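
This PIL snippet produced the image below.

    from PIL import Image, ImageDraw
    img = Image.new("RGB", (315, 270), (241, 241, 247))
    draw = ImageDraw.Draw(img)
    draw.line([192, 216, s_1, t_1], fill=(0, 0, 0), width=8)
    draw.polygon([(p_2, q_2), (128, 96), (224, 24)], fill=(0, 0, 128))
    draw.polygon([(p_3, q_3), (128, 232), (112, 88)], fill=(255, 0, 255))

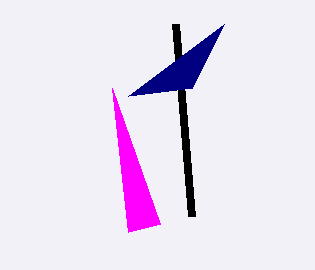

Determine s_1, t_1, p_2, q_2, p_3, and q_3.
s_1 = 176
t_1 = 24
p_2 = 192
q_2 = 88
p_3 = 160
q_3 = 224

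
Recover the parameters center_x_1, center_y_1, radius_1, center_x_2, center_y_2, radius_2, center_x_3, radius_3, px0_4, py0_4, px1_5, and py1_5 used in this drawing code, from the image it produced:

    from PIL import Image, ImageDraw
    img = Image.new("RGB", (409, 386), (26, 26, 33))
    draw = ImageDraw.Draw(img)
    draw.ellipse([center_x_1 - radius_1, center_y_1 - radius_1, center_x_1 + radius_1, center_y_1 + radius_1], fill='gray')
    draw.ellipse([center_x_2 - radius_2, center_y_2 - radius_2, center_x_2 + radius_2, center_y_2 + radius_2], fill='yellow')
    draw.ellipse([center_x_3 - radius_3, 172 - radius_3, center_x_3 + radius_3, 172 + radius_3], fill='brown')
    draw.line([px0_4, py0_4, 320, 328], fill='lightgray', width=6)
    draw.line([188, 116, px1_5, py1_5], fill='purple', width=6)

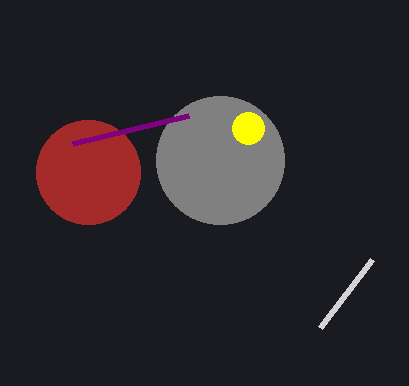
center_x_1 = 220, center_y_1 = 160, radius_1 = 64, center_x_2 = 248, center_y_2 = 128, radius_2 = 16, center_x_3 = 88, radius_3 = 52, px0_4 = 372, py0_4 = 260, px1_5 = 72, py1_5 = 144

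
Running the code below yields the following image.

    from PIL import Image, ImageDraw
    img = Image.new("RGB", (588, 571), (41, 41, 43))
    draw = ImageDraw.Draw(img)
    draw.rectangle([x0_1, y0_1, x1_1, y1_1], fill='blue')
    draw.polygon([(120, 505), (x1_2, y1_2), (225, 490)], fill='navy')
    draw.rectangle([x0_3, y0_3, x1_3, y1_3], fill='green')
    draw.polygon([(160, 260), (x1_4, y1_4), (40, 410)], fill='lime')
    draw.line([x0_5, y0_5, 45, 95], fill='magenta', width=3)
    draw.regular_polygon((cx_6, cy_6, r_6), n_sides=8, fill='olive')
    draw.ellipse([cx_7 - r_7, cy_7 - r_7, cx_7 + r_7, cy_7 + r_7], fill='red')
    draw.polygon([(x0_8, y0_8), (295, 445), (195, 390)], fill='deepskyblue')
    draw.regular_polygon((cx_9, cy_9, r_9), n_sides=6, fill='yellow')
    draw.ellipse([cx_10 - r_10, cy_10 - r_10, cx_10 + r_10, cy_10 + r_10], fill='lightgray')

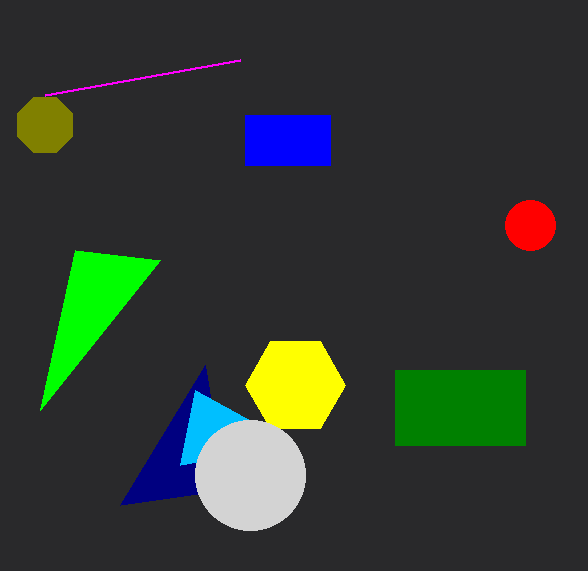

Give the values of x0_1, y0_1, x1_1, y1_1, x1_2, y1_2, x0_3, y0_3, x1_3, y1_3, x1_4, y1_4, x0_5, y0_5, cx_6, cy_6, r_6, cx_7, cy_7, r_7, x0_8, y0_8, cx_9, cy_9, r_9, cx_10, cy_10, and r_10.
x0_1 = 245
y0_1 = 115
x1_1 = 330
y1_1 = 165
x1_2 = 205
y1_2 = 365
x0_3 = 395
y0_3 = 370
x1_3 = 525
y1_3 = 445
x1_4 = 75
y1_4 = 250
x0_5 = 240
y0_5 = 60
cx_6 = 45
cy_6 = 125
r_6 = 30
cx_7 = 530
cy_7 = 225
r_7 = 25
x0_8 = 180
y0_8 = 465
cx_9 = 295
cy_9 = 385
r_9 = 50
cx_10 = 250
cy_10 = 475
r_10 = 55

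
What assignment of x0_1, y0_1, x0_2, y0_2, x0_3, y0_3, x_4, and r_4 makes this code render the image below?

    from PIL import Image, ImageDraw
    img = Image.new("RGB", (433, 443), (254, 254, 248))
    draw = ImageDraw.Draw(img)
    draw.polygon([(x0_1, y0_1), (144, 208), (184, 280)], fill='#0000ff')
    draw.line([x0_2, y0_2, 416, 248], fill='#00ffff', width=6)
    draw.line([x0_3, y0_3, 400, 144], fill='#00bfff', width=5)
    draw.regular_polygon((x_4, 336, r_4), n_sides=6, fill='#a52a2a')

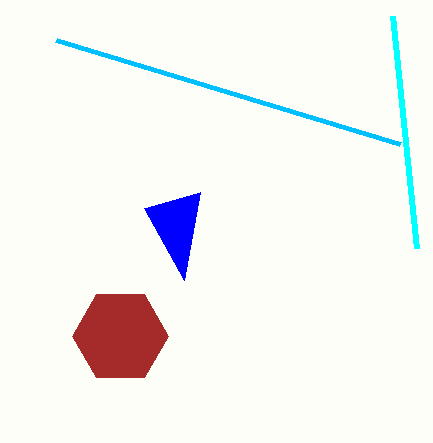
x0_1 = 200
y0_1 = 192
x0_2 = 392
y0_2 = 16
x0_3 = 56
y0_3 = 40
x_4 = 120
r_4 = 48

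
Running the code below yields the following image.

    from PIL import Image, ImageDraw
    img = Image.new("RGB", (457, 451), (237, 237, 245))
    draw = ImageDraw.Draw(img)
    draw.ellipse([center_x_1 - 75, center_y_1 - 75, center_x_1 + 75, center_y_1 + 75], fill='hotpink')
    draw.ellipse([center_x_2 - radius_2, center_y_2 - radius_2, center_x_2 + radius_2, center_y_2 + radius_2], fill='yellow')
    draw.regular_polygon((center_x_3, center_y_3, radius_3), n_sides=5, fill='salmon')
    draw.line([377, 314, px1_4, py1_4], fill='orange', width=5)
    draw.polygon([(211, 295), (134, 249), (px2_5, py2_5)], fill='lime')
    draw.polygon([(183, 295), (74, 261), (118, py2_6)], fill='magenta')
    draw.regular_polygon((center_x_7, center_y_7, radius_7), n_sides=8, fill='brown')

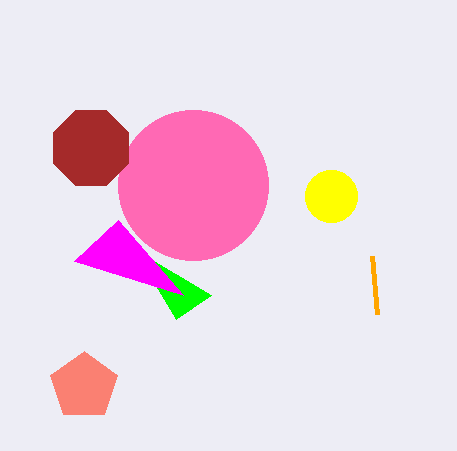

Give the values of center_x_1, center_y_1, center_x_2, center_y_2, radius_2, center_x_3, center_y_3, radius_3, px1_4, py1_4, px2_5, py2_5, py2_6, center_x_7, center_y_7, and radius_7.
center_x_1 = 193, center_y_1 = 185, center_x_2 = 331, center_y_2 = 196, radius_2 = 26, center_x_3 = 84, center_y_3 = 386, radius_3 = 35, px1_4 = 372, py1_4 = 256, px2_5 = 176, py2_5 = 319, py2_6 = 220, center_x_7 = 91, center_y_7 = 148, radius_7 = 41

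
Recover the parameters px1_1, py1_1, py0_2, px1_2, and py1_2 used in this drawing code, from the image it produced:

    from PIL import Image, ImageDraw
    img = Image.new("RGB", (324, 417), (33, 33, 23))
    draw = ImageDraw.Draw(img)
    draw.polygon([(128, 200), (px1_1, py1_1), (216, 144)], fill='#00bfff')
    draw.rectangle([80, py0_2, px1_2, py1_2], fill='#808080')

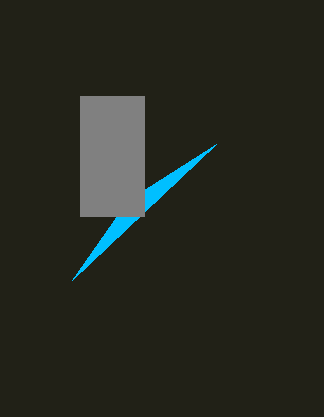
px1_1 = 72, py1_1 = 280, py0_2 = 96, px1_2 = 144, py1_2 = 216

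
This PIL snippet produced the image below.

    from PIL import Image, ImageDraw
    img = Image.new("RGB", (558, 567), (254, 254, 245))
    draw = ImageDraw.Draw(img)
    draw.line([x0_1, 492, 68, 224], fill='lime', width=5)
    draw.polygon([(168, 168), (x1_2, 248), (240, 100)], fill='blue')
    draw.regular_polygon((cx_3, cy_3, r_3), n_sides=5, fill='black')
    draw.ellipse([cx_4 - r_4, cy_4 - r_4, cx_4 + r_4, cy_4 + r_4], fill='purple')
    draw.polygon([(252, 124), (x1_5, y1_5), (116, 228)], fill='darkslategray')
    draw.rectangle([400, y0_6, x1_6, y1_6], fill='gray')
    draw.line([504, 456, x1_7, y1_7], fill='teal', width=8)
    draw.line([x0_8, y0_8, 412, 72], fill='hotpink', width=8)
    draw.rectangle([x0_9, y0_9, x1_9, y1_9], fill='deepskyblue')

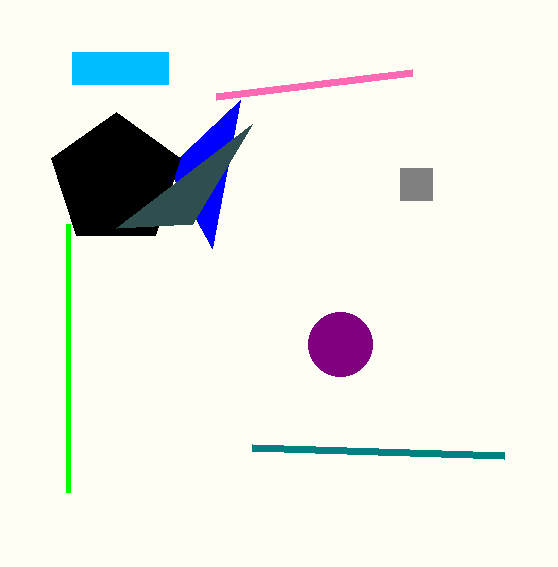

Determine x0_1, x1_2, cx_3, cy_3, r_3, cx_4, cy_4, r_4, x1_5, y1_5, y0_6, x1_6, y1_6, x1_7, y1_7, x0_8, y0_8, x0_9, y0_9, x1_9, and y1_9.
x0_1 = 68; x1_2 = 212; cx_3 = 116; cy_3 = 180; r_3 = 68; cx_4 = 340; cy_4 = 344; r_4 = 32; x1_5 = 192; y1_5 = 224; y0_6 = 168; x1_6 = 432; y1_6 = 200; x1_7 = 252; y1_7 = 448; x0_8 = 216; y0_8 = 96; x0_9 = 72; y0_9 = 52; x1_9 = 168; y1_9 = 84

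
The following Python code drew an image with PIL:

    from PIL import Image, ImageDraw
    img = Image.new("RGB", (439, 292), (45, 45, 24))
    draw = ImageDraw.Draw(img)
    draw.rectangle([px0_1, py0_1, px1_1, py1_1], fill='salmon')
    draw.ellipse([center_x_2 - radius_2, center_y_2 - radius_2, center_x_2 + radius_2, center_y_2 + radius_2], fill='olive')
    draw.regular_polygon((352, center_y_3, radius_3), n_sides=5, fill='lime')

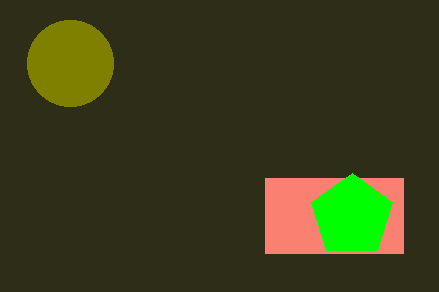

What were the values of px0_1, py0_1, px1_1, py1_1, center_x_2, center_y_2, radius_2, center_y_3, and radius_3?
px0_1 = 265; py0_1 = 178; px1_1 = 403; py1_1 = 253; center_x_2 = 70; center_y_2 = 63; radius_2 = 43; center_y_3 = 216; radius_3 = 43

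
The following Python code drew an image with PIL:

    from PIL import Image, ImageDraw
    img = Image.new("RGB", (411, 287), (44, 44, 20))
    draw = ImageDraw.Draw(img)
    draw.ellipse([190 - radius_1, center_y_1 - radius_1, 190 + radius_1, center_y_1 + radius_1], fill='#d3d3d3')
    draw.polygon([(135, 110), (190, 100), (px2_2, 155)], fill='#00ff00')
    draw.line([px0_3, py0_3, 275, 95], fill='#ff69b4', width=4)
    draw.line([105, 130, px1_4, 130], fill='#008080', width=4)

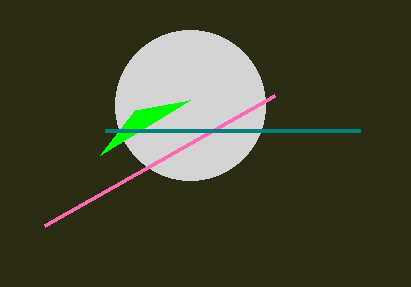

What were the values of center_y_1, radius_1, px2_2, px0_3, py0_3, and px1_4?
center_y_1 = 105
radius_1 = 75
px2_2 = 100
px0_3 = 45
py0_3 = 225
px1_4 = 360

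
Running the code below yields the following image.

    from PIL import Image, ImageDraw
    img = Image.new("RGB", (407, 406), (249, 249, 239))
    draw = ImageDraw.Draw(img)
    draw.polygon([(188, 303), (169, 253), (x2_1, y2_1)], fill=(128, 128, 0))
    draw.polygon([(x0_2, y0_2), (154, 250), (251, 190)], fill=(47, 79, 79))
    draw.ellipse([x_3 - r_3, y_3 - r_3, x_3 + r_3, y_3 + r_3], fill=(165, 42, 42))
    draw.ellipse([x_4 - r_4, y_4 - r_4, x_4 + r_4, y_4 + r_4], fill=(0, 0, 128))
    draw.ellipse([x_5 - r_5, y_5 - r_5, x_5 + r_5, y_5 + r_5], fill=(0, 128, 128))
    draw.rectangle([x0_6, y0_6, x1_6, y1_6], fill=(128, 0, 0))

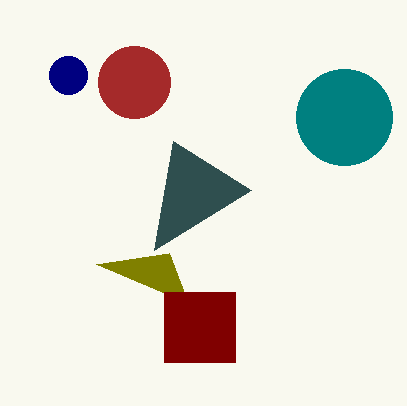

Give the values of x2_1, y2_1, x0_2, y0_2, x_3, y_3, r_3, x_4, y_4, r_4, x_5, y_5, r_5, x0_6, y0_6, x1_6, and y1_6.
x2_1 = 96; y2_1 = 264; x0_2 = 173; y0_2 = 141; x_3 = 134; y_3 = 82; r_3 = 36; x_4 = 68; y_4 = 75; r_4 = 19; x_5 = 344; y_5 = 117; r_5 = 48; x0_6 = 164; y0_6 = 292; x1_6 = 235; y1_6 = 362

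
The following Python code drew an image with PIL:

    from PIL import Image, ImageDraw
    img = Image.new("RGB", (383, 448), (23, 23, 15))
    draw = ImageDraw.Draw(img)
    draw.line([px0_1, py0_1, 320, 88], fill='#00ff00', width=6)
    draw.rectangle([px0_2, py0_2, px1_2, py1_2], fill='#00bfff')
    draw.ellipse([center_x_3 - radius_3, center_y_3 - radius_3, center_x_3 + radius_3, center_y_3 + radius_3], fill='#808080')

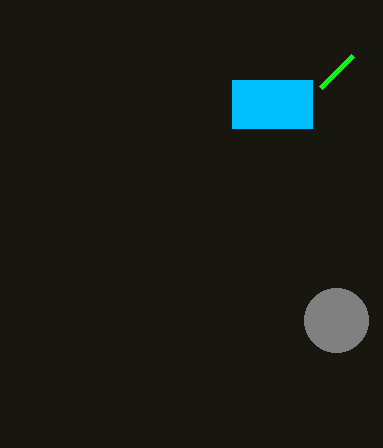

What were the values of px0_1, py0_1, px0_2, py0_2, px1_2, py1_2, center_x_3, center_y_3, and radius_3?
px0_1 = 352
py0_1 = 56
px0_2 = 232
py0_2 = 80
px1_2 = 312
py1_2 = 128
center_x_3 = 336
center_y_3 = 320
radius_3 = 32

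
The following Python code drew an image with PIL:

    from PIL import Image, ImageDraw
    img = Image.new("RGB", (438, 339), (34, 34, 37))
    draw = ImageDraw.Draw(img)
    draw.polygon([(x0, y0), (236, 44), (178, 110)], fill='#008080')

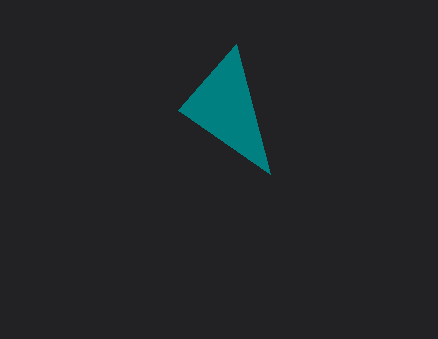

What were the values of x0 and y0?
x0 = 270, y0 = 174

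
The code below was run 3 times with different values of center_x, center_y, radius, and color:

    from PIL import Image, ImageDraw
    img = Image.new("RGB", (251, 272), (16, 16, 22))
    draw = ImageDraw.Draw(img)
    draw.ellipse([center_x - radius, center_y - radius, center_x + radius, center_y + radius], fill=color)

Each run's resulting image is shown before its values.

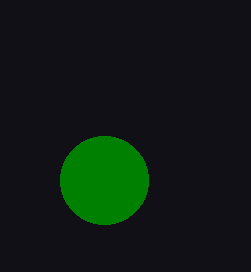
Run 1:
center_x = 104, center_y = 180, radius = 44, color = 'green'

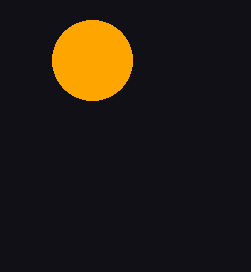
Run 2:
center_x = 92; center_y = 60; radius = 40; color = 'orange'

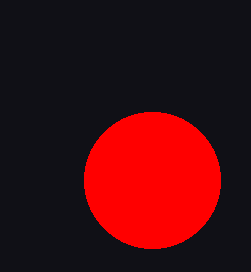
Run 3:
center_x = 152
center_y = 180
radius = 68
color = 'red'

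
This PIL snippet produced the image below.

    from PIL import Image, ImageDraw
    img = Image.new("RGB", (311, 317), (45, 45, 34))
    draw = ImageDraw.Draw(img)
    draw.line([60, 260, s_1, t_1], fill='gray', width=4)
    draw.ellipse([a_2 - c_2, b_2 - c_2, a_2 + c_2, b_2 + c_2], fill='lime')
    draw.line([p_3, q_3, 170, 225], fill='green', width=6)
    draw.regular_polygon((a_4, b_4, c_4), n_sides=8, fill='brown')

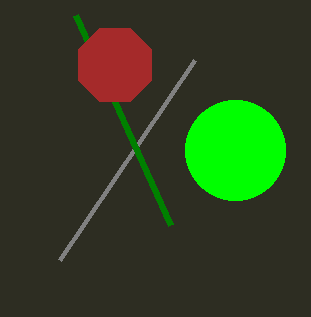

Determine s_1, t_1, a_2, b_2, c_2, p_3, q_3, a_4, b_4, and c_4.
s_1 = 195
t_1 = 60
a_2 = 235
b_2 = 150
c_2 = 50
p_3 = 75
q_3 = 15
a_4 = 115
b_4 = 65
c_4 = 40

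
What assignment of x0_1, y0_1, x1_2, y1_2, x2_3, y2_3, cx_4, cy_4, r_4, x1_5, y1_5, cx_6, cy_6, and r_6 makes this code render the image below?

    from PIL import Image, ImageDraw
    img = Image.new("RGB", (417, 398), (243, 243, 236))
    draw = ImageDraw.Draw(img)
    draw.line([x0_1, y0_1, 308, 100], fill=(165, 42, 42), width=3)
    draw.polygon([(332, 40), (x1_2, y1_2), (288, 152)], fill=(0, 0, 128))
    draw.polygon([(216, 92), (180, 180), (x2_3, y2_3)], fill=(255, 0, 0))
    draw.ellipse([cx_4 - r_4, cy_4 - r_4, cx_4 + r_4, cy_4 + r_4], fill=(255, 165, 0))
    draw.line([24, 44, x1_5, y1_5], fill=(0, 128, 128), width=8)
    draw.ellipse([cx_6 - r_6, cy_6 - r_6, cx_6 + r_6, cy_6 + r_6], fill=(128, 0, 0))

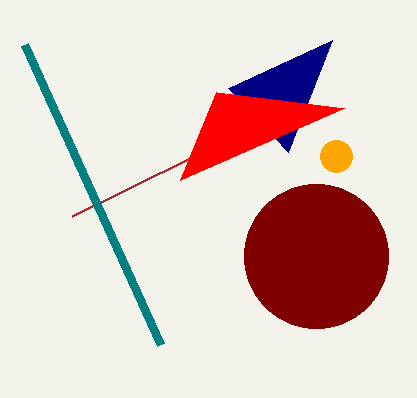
x0_1 = 72; y0_1 = 216; x1_2 = 228; y1_2 = 88; x2_3 = 344; y2_3 = 108; cx_4 = 336; cy_4 = 156; r_4 = 16; x1_5 = 160; y1_5 = 344; cx_6 = 316; cy_6 = 256; r_6 = 72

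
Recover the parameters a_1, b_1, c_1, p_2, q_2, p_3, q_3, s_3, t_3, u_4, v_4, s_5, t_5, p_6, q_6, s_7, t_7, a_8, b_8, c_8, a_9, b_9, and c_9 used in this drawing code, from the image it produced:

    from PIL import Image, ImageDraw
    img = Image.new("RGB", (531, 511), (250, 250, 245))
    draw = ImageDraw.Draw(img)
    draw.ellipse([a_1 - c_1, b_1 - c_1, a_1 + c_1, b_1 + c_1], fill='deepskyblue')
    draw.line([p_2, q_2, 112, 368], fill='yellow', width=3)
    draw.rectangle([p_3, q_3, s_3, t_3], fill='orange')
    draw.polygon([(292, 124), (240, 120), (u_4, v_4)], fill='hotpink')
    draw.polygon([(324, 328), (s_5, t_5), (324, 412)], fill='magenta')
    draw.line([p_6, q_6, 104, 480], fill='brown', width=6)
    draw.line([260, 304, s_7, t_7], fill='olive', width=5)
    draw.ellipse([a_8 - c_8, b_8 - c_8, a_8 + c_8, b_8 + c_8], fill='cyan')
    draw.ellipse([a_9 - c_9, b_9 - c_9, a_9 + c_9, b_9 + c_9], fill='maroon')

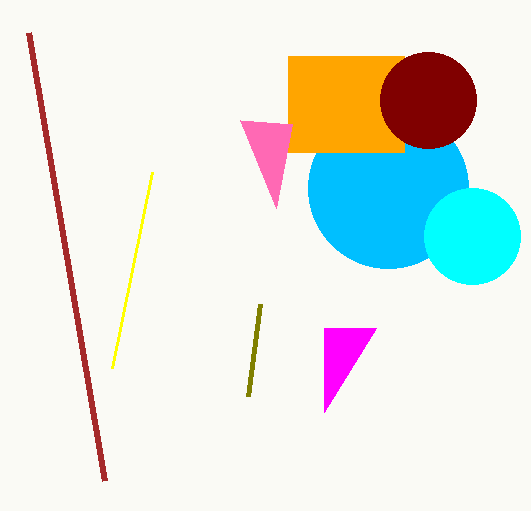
a_1 = 388
b_1 = 188
c_1 = 80
p_2 = 152
q_2 = 172
p_3 = 288
q_3 = 56
s_3 = 404
t_3 = 152
u_4 = 276
v_4 = 208
s_5 = 376
t_5 = 328
p_6 = 28
q_6 = 32
s_7 = 248
t_7 = 396
a_8 = 472
b_8 = 236
c_8 = 48
a_9 = 428
b_9 = 100
c_9 = 48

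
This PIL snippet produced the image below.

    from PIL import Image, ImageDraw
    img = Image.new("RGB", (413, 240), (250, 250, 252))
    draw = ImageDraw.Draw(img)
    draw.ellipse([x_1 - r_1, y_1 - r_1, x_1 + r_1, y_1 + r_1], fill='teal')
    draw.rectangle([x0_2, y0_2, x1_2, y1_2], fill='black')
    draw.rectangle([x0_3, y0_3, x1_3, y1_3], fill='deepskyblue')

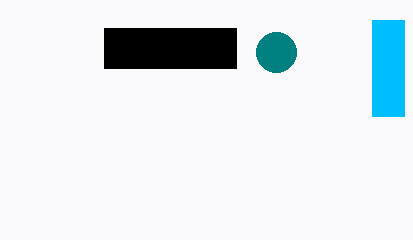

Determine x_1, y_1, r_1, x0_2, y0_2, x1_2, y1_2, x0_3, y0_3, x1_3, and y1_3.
x_1 = 276; y_1 = 52; r_1 = 20; x0_2 = 104; y0_2 = 28; x1_2 = 236; y1_2 = 68; x0_3 = 372; y0_3 = 20; x1_3 = 404; y1_3 = 116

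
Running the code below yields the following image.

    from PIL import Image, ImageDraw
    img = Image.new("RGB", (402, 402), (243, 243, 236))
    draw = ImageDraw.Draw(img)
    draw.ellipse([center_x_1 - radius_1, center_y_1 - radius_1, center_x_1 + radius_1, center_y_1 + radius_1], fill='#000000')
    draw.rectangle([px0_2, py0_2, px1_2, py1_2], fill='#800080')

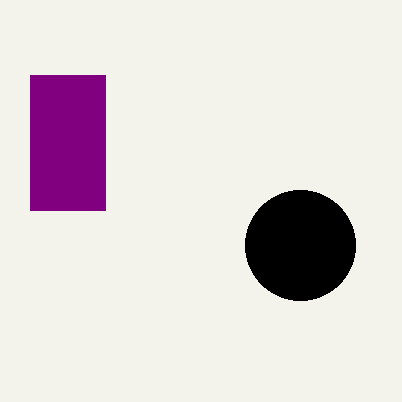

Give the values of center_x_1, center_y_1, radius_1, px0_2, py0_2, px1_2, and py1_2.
center_x_1 = 300; center_y_1 = 245; radius_1 = 55; px0_2 = 30; py0_2 = 75; px1_2 = 105; py1_2 = 210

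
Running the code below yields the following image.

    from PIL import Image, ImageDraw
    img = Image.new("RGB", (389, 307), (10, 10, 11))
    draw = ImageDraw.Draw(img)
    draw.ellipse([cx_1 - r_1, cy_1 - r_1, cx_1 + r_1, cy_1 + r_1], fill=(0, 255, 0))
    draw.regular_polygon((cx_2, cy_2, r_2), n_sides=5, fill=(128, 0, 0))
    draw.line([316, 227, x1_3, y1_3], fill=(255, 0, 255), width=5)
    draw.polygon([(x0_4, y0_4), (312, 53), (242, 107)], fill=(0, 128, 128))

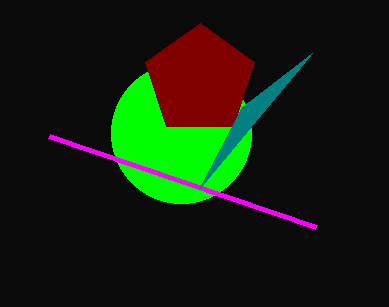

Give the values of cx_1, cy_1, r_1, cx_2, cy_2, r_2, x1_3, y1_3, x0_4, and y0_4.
cx_1 = 181, cy_1 = 133, r_1 = 70, cx_2 = 200, cy_2 = 80, r_2 = 57, x1_3 = 49, y1_3 = 136, x0_4 = 199, y0_4 = 189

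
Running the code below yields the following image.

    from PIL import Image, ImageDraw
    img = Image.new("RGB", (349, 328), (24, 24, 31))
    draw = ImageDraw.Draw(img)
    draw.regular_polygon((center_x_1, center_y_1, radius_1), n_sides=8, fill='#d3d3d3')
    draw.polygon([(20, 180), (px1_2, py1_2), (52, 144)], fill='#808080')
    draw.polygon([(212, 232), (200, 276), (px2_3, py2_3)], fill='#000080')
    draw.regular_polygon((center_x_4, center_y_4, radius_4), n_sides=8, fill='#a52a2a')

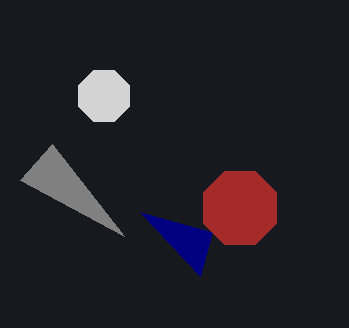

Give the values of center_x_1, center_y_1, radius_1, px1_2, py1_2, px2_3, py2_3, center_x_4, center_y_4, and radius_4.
center_x_1 = 104
center_y_1 = 96
radius_1 = 28
px1_2 = 124
py1_2 = 236
px2_3 = 140
py2_3 = 212
center_x_4 = 240
center_y_4 = 208
radius_4 = 40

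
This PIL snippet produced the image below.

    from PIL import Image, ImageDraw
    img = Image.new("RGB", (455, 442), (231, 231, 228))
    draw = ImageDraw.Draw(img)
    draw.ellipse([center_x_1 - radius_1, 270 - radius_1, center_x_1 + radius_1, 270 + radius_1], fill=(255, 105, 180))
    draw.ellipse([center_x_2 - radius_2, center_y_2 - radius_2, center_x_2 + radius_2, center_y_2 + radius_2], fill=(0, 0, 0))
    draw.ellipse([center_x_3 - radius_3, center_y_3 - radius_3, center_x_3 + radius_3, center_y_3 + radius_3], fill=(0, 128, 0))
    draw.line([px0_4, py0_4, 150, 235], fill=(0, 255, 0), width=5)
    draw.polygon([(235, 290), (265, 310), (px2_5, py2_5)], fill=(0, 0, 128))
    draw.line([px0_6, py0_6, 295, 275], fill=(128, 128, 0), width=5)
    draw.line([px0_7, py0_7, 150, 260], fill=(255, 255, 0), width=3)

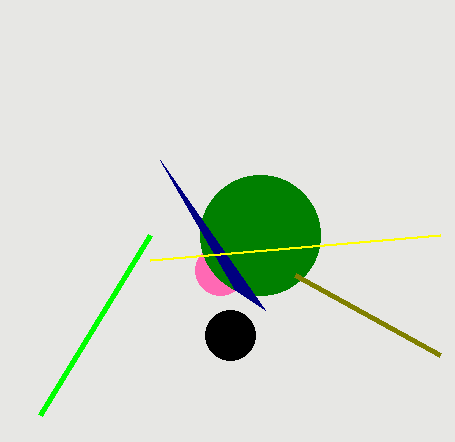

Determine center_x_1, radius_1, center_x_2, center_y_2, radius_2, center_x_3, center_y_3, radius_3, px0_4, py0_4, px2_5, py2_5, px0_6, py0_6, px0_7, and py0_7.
center_x_1 = 220
radius_1 = 25
center_x_2 = 230
center_y_2 = 335
radius_2 = 25
center_x_3 = 260
center_y_3 = 235
radius_3 = 60
px0_4 = 40
py0_4 = 415
px2_5 = 160
py2_5 = 160
px0_6 = 440
py0_6 = 355
px0_7 = 440
py0_7 = 235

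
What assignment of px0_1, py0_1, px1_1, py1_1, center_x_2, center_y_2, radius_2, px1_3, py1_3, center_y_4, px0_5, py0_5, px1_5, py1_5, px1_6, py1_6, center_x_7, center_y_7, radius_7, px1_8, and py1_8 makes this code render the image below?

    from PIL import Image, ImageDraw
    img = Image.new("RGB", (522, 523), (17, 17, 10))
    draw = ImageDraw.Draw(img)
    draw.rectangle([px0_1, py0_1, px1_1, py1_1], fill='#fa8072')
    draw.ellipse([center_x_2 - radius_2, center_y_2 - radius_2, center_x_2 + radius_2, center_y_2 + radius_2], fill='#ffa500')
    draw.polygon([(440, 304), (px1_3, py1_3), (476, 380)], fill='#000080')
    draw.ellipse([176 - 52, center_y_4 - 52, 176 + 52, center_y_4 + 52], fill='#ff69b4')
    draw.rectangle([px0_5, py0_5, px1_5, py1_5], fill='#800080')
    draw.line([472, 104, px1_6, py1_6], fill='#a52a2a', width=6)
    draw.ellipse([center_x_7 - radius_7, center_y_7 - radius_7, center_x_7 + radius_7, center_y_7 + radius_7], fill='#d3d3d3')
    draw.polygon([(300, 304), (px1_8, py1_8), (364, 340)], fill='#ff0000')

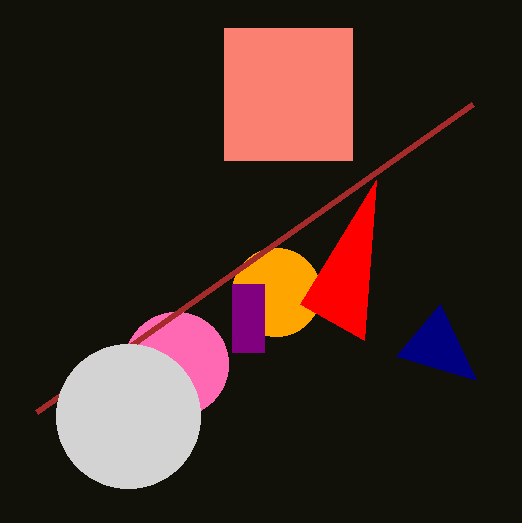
px0_1 = 224
py0_1 = 28
px1_1 = 352
py1_1 = 160
center_x_2 = 276
center_y_2 = 292
radius_2 = 44
px1_3 = 396
py1_3 = 356
center_y_4 = 364
px0_5 = 232
py0_5 = 284
px1_5 = 264
py1_5 = 352
px1_6 = 36
py1_6 = 412
center_x_7 = 128
center_y_7 = 416
radius_7 = 72
px1_8 = 376
py1_8 = 180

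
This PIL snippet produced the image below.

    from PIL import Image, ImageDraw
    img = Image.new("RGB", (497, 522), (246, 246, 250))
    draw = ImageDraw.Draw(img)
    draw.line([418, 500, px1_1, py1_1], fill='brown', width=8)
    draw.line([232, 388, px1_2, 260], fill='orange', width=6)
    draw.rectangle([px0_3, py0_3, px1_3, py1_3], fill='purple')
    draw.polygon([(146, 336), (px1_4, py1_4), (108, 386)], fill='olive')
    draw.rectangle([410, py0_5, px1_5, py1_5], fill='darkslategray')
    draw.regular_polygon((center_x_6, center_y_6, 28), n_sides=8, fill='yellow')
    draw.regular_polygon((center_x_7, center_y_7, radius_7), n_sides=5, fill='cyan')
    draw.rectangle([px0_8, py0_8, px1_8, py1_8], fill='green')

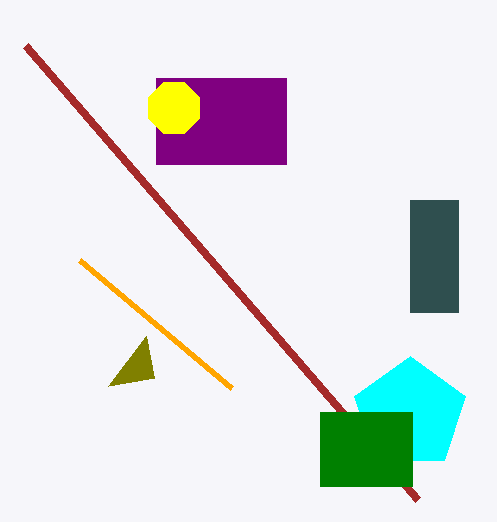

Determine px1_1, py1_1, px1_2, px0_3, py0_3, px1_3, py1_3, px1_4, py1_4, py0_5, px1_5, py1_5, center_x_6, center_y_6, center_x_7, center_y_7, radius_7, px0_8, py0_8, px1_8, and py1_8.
px1_1 = 26; py1_1 = 46; px1_2 = 80; px0_3 = 156; py0_3 = 78; px1_3 = 286; py1_3 = 164; px1_4 = 154; py1_4 = 378; py0_5 = 200; px1_5 = 458; py1_5 = 312; center_x_6 = 174; center_y_6 = 108; center_x_7 = 410; center_y_7 = 414; radius_7 = 58; px0_8 = 320; py0_8 = 412; px1_8 = 412; py1_8 = 486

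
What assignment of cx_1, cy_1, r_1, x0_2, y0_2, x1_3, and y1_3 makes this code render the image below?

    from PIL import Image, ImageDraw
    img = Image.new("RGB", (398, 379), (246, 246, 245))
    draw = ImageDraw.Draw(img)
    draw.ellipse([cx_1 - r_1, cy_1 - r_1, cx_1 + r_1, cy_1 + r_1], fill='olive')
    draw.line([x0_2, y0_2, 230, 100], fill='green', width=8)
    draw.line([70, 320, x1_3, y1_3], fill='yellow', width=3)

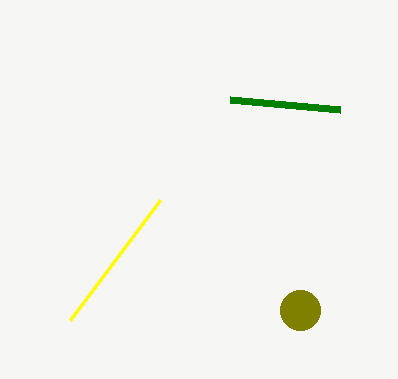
cx_1 = 300
cy_1 = 310
r_1 = 20
x0_2 = 340
y0_2 = 110
x1_3 = 160
y1_3 = 200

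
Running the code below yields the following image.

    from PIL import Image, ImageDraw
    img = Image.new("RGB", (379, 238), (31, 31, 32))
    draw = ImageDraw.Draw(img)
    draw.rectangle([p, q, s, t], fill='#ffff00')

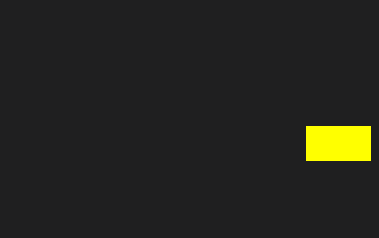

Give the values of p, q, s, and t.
p = 306
q = 126
s = 370
t = 160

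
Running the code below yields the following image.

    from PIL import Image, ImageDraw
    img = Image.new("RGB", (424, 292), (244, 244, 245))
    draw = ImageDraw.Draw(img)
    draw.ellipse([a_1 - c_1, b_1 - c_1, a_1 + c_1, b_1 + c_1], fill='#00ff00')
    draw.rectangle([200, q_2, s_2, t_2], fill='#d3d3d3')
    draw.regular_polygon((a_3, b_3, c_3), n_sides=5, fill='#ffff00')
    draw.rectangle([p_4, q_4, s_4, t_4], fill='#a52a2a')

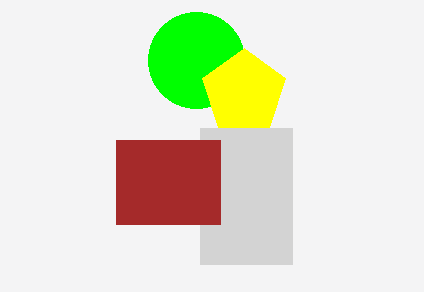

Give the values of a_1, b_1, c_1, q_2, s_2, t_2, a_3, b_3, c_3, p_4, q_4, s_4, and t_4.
a_1 = 196, b_1 = 60, c_1 = 48, q_2 = 128, s_2 = 292, t_2 = 264, a_3 = 244, b_3 = 92, c_3 = 44, p_4 = 116, q_4 = 140, s_4 = 220, t_4 = 224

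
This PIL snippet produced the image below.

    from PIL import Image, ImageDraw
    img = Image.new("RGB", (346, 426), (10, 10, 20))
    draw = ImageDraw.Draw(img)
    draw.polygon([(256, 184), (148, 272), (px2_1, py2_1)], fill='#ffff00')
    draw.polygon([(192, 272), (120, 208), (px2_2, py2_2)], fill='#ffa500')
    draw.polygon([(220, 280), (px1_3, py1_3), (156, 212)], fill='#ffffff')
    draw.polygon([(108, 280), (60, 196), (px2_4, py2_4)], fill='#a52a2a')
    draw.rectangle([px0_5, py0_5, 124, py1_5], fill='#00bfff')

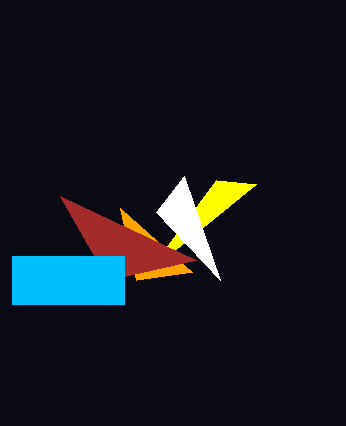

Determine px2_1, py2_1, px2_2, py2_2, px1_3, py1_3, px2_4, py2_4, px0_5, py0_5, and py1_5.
px2_1 = 216, py2_1 = 180, px2_2 = 136, py2_2 = 280, px1_3 = 184, py1_3 = 176, px2_4 = 196, py2_4 = 260, px0_5 = 12, py0_5 = 256, py1_5 = 304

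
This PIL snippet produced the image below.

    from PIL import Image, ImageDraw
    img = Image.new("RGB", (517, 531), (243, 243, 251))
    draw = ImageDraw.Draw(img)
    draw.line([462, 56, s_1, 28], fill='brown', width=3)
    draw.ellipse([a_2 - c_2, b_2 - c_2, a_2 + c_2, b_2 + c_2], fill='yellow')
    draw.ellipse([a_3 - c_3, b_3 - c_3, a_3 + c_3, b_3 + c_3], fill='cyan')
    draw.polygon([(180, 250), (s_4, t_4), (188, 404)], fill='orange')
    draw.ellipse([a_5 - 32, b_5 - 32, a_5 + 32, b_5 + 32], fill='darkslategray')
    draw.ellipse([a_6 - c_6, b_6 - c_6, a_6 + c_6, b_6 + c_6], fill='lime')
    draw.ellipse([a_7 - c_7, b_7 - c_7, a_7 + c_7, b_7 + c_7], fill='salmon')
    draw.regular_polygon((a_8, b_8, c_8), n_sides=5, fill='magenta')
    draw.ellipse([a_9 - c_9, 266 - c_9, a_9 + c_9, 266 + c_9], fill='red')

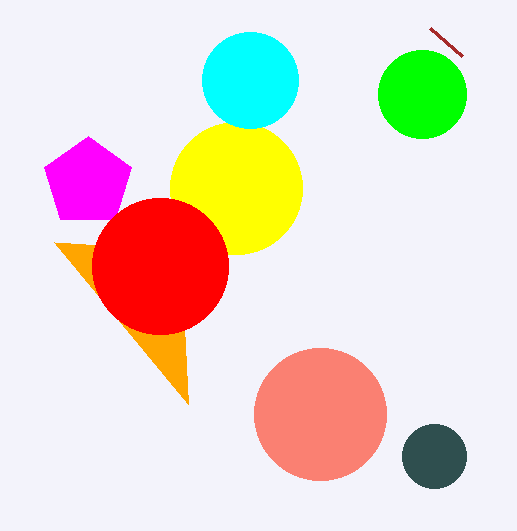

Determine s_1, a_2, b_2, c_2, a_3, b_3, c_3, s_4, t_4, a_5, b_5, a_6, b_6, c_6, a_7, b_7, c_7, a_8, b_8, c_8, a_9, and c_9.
s_1 = 430, a_2 = 236, b_2 = 188, c_2 = 66, a_3 = 250, b_3 = 80, c_3 = 48, s_4 = 54, t_4 = 242, a_5 = 434, b_5 = 456, a_6 = 422, b_6 = 94, c_6 = 44, a_7 = 320, b_7 = 414, c_7 = 66, a_8 = 88, b_8 = 182, c_8 = 46, a_9 = 160, c_9 = 68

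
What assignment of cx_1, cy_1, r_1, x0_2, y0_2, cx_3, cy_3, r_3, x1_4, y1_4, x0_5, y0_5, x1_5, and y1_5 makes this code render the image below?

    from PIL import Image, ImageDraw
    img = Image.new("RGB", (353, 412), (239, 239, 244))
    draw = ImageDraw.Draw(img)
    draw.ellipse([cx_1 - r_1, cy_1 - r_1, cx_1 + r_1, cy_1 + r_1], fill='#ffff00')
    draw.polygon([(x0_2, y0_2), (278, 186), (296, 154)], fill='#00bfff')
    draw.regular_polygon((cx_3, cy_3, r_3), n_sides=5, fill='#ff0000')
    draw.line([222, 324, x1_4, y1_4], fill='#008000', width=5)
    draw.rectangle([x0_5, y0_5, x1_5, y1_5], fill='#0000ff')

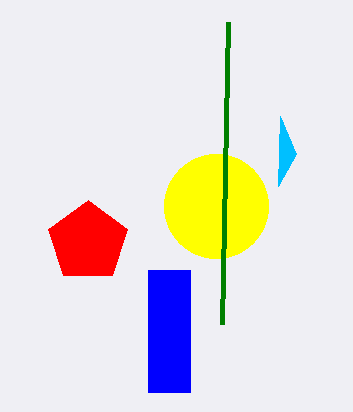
cx_1 = 216
cy_1 = 206
r_1 = 52
x0_2 = 280
y0_2 = 116
cx_3 = 88
cy_3 = 242
r_3 = 42
x1_4 = 228
y1_4 = 22
x0_5 = 148
y0_5 = 270
x1_5 = 190
y1_5 = 392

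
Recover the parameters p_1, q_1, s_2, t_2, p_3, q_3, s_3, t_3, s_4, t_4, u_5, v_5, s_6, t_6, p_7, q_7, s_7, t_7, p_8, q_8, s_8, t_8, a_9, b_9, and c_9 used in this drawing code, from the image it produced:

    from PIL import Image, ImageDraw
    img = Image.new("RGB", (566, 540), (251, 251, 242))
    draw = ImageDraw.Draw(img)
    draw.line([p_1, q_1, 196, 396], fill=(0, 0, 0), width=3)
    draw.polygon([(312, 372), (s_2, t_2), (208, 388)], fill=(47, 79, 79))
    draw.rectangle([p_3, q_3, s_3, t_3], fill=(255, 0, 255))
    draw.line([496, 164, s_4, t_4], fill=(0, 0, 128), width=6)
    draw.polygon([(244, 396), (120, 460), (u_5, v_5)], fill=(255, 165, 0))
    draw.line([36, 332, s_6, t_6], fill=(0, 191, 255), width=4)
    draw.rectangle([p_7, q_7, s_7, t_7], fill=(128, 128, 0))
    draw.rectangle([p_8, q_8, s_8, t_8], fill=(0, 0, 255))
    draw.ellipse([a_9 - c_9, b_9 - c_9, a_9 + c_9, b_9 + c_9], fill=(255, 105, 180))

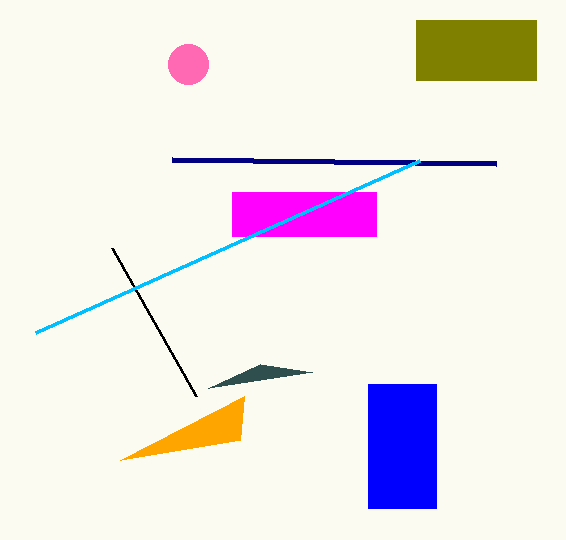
p_1 = 112, q_1 = 248, s_2 = 260, t_2 = 364, p_3 = 232, q_3 = 192, s_3 = 376, t_3 = 236, s_4 = 172, t_4 = 160, u_5 = 240, v_5 = 440, s_6 = 420, t_6 = 160, p_7 = 416, q_7 = 20, s_7 = 536, t_7 = 80, p_8 = 368, q_8 = 384, s_8 = 436, t_8 = 508, a_9 = 188, b_9 = 64, c_9 = 20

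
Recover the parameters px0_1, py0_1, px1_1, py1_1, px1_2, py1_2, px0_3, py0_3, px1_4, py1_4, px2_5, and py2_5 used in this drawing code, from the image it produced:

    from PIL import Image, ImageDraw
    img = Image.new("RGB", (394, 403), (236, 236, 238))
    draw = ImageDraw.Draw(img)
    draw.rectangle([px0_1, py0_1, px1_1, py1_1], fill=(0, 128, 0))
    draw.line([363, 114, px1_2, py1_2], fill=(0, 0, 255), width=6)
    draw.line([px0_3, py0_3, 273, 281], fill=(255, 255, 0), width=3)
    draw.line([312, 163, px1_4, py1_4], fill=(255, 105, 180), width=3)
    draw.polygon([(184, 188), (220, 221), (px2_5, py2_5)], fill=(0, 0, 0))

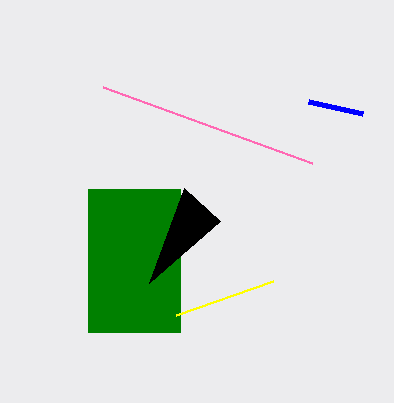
px0_1 = 88; py0_1 = 189; px1_1 = 180; py1_1 = 332; px1_2 = 309; py1_2 = 102; px0_3 = 176; py0_3 = 315; px1_4 = 103; py1_4 = 87; px2_5 = 149; py2_5 = 283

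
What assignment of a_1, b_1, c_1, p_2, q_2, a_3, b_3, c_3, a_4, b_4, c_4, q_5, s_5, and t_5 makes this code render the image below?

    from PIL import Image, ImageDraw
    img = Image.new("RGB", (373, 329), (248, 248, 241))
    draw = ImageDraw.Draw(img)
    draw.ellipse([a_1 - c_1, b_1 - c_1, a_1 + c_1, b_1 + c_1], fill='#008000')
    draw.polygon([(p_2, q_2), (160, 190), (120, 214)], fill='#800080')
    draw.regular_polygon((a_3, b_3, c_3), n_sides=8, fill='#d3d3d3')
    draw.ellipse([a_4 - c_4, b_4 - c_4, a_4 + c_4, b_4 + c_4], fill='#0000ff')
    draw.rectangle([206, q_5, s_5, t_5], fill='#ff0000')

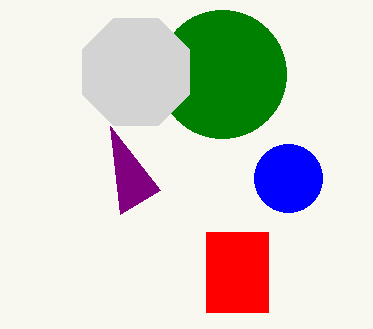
a_1 = 222, b_1 = 74, c_1 = 64, p_2 = 110, q_2 = 126, a_3 = 136, b_3 = 72, c_3 = 58, a_4 = 288, b_4 = 178, c_4 = 34, q_5 = 232, s_5 = 268, t_5 = 312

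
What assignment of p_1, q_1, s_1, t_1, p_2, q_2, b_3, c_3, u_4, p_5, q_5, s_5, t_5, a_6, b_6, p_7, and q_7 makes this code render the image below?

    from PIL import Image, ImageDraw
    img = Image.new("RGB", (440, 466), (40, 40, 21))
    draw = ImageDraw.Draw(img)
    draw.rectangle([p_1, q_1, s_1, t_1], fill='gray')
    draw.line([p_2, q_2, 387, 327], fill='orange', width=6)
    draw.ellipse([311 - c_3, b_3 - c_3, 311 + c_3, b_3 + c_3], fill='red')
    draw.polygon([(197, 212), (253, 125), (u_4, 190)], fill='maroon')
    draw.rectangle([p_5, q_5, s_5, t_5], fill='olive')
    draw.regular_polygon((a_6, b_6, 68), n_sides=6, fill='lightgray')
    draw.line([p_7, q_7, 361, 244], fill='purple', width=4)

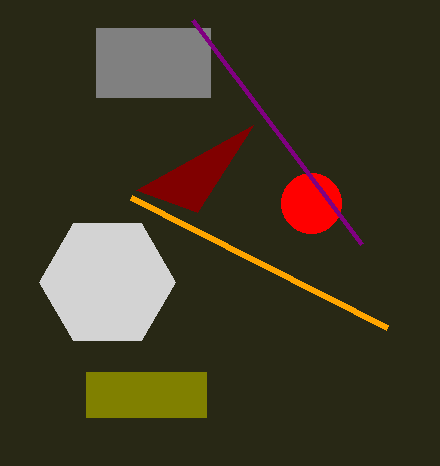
p_1 = 96, q_1 = 28, s_1 = 210, t_1 = 97, p_2 = 131, q_2 = 197, b_3 = 203, c_3 = 30, u_4 = 136, p_5 = 86, q_5 = 372, s_5 = 206, t_5 = 417, a_6 = 107, b_6 = 282, p_7 = 192, q_7 = 20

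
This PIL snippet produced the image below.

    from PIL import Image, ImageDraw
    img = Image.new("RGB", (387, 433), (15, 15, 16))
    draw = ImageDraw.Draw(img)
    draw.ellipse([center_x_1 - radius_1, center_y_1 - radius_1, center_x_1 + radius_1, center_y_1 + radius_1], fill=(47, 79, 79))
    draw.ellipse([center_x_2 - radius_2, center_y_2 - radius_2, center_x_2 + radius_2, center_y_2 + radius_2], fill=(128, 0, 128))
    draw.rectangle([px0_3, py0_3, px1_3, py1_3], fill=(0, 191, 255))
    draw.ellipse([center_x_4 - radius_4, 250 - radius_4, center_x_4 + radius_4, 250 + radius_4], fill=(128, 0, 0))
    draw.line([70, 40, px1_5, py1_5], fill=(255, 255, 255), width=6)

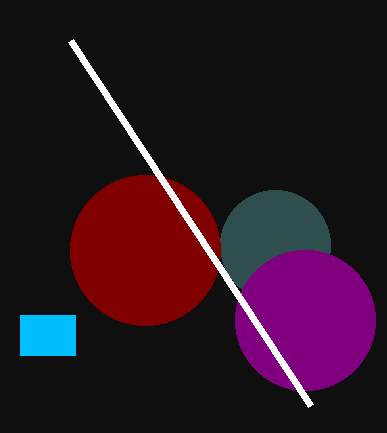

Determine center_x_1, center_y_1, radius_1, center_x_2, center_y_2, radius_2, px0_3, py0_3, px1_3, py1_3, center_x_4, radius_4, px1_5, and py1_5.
center_x_1 = 275, center_y_1 = 245, radius_1 = 55, center_x_2 = 305, center_y_2 = 320, radius_2 = 70, px0_3 = 20, py0_3 = 315, px1_3 = 75, py1_3 = 355, center_x_4 = 145, radius_4 = 75, px1_5 = 310, py1_5 = 405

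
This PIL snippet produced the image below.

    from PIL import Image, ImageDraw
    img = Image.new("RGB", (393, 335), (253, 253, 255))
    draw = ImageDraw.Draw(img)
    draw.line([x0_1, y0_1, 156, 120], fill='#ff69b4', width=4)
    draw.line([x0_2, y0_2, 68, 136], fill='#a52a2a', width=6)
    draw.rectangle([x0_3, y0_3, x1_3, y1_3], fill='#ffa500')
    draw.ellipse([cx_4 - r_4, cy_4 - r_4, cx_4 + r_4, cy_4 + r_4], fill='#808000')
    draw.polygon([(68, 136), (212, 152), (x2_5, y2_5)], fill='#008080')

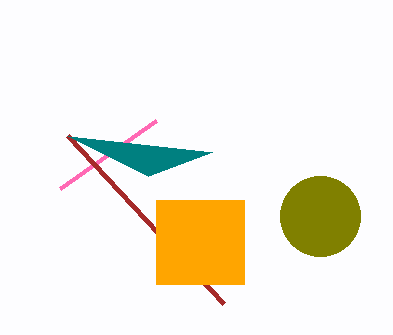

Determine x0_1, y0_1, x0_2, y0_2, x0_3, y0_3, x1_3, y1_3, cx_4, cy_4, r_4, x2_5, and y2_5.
x0_1 = 60, y0_1 = 188, x0_2 = 224, y0_2 = 304, x0_3 = 156, y0_3 = 200, x1_3 = 244, y1_3 = 284, cx_4 = 320, cy_4 = 216, r_4 = 40, x2_5 = 148, y2_5 = 176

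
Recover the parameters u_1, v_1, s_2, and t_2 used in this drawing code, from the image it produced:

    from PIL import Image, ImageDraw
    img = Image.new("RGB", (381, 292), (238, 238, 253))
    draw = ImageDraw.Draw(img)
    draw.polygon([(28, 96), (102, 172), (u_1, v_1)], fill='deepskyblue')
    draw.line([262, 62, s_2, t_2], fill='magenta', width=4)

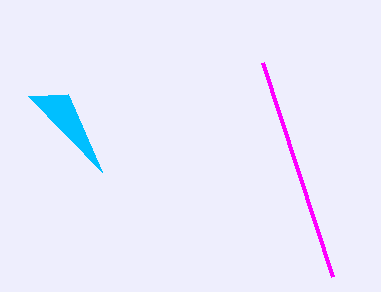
u_1 = 68, v_1 = 94, s_2 = 332, t_2 = 276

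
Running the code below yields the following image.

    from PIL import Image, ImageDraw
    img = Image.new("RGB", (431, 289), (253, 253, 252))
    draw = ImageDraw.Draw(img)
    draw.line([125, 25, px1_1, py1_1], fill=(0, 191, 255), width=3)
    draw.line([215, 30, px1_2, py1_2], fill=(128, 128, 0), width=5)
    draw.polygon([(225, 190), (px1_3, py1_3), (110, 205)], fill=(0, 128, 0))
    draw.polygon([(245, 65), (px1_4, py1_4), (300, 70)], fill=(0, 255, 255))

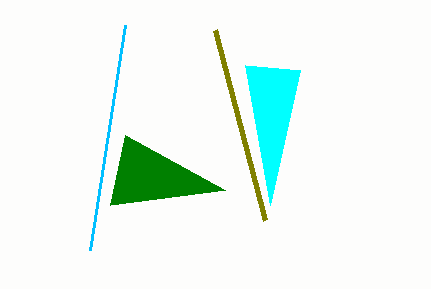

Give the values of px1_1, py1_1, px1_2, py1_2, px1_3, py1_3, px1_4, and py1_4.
px1_1 = 90; py1_1 = 250; px1_2 = 265; py1_2 = 220; px1_3 = 125; py1_3 = 135; px1_4 = 270; py1_4 = 205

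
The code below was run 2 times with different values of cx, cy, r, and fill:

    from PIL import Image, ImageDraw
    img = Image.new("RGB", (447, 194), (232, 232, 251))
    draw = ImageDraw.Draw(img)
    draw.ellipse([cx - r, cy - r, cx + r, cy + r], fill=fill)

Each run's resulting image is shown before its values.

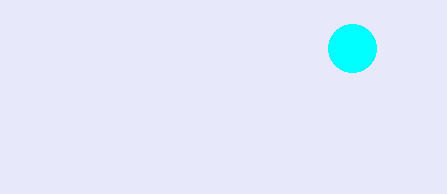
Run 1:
cx = 352
cy = 48
r = 24
fill = 'cyan'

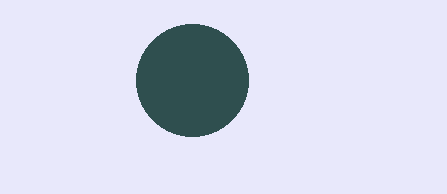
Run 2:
cx = 192; cy = 80; r = 56; fill = 'darkslategray'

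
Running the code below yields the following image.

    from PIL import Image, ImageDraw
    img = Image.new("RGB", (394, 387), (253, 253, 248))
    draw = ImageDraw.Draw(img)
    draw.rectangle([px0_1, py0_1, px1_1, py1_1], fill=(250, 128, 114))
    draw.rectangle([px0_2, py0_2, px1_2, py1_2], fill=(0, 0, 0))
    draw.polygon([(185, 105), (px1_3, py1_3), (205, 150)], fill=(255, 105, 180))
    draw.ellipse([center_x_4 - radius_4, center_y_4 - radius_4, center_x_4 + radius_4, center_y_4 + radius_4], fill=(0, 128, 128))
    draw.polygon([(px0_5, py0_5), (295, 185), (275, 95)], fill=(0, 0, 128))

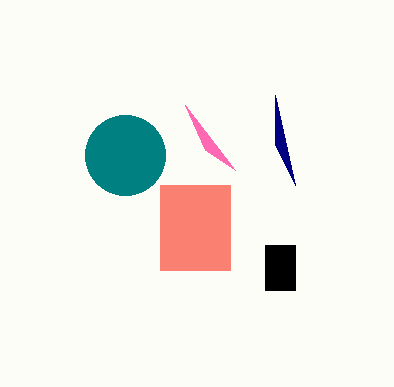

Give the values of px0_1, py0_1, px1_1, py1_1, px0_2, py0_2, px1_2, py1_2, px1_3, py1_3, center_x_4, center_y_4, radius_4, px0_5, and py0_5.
px0_1 = 160; py0_1 = 185; px1_1 = 230; py1_1 = 270; px0_2 = 265; py0_2 = 245; px1_2 = 295; py1_2 = 290; px1_3 = 235; py1_3 = 170; center_x_4 = 125; center_y_4 = 155; radius_4 = 40; px0_5 = 275; py0_5 = 145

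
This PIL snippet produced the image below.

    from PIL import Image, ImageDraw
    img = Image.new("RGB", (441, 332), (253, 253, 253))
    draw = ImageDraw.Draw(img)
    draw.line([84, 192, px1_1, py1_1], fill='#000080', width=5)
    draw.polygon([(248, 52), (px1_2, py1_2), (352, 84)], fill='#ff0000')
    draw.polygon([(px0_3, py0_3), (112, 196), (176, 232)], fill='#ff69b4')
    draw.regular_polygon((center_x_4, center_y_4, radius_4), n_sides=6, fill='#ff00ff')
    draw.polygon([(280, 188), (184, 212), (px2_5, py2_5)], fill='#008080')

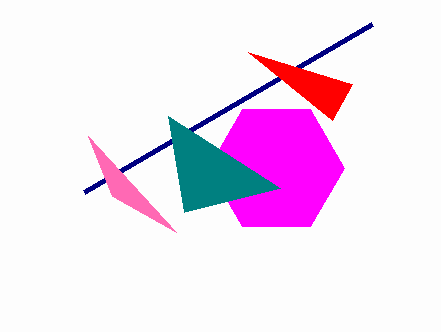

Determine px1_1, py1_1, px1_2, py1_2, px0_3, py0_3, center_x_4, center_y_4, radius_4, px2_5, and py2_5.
px1_1 = 372; py1_1 = 24; px1_2 = 332; py1_2 = 120; px0_3 = 88; py0_3 = 136; center_x_4 = 276; center_y_4 = 168; radius_4 = 68; px2_5 = 168; py2_5 = 116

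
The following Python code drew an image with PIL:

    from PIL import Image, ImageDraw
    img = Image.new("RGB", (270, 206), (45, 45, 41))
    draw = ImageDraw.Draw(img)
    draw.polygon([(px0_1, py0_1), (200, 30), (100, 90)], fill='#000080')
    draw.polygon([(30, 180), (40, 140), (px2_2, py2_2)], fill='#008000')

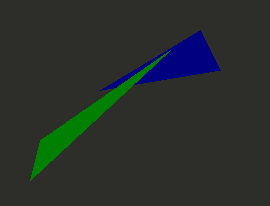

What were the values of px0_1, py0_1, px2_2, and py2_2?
px0_1 = 220
py0_1 = 70
px2_2 = 170
py2_2 = 50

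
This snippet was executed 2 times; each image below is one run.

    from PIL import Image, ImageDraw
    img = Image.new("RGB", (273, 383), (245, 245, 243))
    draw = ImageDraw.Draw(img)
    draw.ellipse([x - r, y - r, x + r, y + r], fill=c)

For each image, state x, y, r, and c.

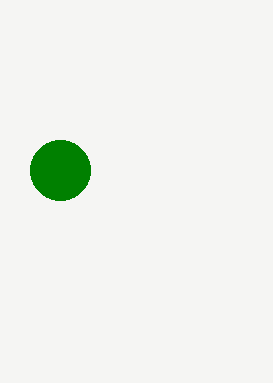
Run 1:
x = 60, y = 170, r = 30, c = 'green'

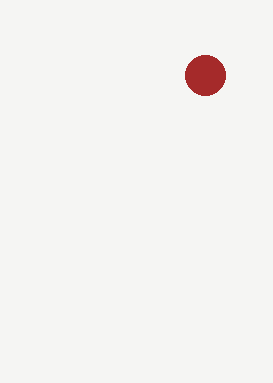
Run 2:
x = 205, y = 75, r = 20, c = 'brown'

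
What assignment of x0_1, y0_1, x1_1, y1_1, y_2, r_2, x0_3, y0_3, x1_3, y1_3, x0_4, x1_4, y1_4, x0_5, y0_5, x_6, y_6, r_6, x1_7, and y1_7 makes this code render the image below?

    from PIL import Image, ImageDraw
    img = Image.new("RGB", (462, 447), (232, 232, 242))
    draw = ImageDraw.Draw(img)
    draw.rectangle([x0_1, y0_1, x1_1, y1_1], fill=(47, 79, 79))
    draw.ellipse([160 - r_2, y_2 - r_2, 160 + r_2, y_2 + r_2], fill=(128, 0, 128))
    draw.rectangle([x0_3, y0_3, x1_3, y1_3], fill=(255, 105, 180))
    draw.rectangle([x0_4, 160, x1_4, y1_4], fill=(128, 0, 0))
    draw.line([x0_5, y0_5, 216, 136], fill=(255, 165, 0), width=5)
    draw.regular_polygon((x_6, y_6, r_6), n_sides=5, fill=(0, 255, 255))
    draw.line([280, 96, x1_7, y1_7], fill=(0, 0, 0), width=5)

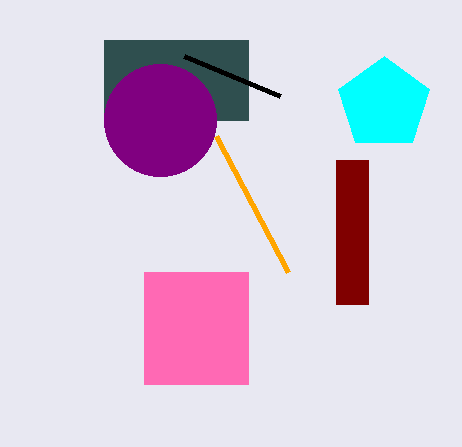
x0_1 = 104
y0_1 = 40
x1_1 = 248
y1_1 = 120
y_2 = 120
r_2 = 56
x0_3 = 144
y0_3 = 272
x1_3 = 248
y1_3 = 384
x0_4 = 336
x1_4 = 368
y1_4 = 304
x0_5 = 288
y0_5 = 272
x_6 = 384
y_6 = 104
r_6 = 48
x1_7 = 184
y1_7 = 56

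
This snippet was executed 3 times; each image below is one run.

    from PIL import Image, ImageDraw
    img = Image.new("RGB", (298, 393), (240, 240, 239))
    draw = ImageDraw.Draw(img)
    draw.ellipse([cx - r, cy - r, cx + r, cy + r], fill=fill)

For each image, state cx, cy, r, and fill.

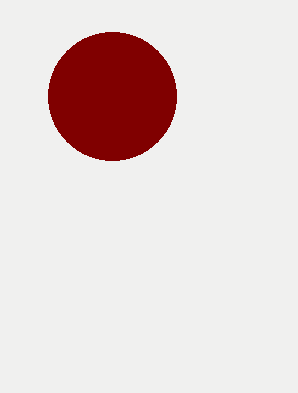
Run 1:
cx = 112, cy = 96, r = 64, fill = 'maroon'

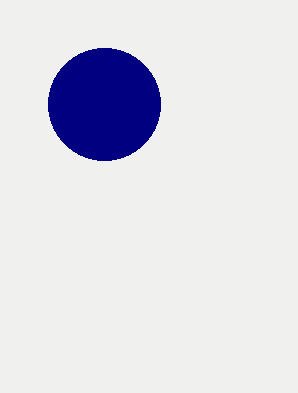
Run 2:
cx = 104
cy = 104
r = 56
fill = 'navy'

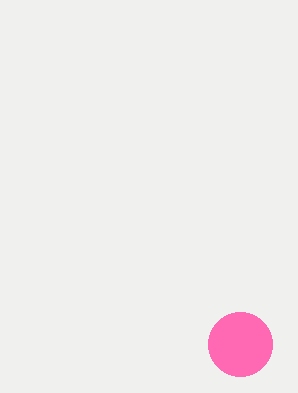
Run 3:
cx = 240
cy = 344
r = 32
fill = 'hotpink'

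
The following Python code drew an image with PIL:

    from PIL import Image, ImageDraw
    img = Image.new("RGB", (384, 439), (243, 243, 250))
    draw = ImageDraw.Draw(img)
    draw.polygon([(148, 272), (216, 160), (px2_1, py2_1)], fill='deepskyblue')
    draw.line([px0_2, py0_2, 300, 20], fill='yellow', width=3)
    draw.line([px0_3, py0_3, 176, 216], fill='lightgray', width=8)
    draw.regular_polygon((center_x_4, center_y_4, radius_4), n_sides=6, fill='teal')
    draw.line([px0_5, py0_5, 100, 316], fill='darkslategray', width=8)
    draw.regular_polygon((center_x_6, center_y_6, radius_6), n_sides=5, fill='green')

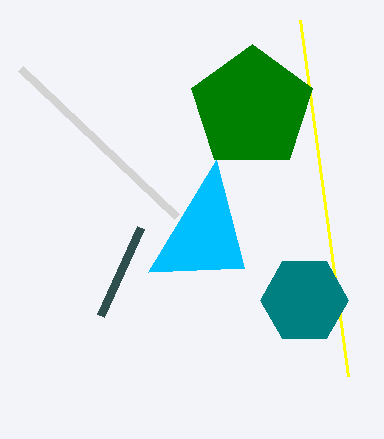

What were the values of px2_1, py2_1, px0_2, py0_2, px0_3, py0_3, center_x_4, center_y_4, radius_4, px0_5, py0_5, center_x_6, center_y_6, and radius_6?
px2_1 = 244; py2_1 = 268; px0_2 = 348; py0_2 = 376; px0_3 = 20; py0_3 = 68; center_x_4 = 304; center_y_4 = 300; radius_4 = 44; px0_5 = 140; py0_5 = 228; center_x_6 = 252; center_y_6 = 108; radius_6 = 64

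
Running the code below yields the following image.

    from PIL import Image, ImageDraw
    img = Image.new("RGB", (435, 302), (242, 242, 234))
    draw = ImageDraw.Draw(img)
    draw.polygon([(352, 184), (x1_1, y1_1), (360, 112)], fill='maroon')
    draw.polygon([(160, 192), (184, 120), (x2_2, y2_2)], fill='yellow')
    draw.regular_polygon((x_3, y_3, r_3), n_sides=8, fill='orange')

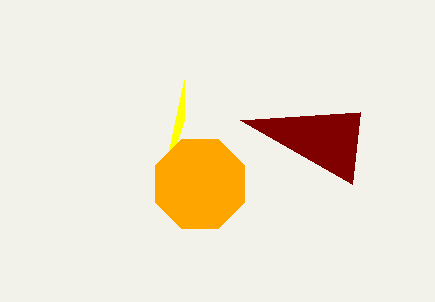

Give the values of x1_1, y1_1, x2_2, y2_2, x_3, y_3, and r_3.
x1_1 = 240; y1_1 = 120; x2_2 = 184; y2_2 = 80; x_3 = 200; y_3 = 184; r_3 = 48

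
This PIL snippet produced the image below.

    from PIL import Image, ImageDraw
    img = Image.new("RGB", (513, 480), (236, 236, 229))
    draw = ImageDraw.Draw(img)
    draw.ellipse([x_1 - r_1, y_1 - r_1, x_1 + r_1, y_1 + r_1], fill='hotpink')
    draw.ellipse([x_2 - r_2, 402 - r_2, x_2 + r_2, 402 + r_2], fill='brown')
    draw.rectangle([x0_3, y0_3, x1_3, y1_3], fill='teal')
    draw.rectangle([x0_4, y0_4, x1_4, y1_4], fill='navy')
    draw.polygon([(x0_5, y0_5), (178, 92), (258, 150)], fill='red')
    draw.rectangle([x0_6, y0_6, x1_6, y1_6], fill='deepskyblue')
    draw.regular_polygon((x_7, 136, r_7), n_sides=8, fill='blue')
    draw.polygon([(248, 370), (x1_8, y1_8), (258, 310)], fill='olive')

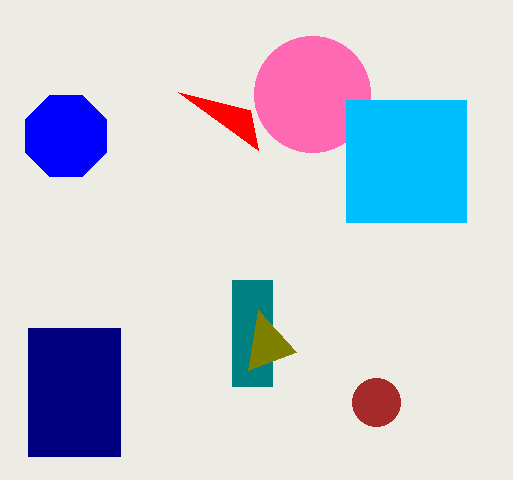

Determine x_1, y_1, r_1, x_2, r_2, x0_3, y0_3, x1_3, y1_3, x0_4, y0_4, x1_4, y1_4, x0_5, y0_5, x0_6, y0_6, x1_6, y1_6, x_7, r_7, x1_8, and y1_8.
x_1 = 312; y_1 = 94; r_1 = 58; x_2 = 376; r_2 = 24; x0_3 = 232; y0_3 = 280; x1_3 = 272; y1_3 = 386; x0_4 = 28; y0_4 = 328; x1_4 = 120; y1_4 = 456; x0_5 = 250; y0_5 = 110; x0_6 = 346; y0_6 = 100; x1_6 = 466; y1_6 = 222; x_7 = 66; r_7 = 44; x1_8 = 296; y1_8 = 352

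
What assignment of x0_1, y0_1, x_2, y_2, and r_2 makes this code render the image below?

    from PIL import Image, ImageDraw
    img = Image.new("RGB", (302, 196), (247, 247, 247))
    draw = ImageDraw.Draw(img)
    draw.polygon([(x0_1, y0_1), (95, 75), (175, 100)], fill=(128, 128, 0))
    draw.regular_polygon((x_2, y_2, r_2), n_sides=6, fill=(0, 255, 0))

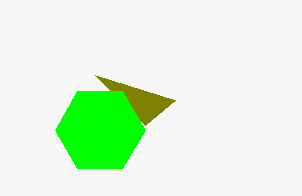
x0_1 = 145, y0_1 = 125, x_2 = 100, y_2 = 130, r_2 = 45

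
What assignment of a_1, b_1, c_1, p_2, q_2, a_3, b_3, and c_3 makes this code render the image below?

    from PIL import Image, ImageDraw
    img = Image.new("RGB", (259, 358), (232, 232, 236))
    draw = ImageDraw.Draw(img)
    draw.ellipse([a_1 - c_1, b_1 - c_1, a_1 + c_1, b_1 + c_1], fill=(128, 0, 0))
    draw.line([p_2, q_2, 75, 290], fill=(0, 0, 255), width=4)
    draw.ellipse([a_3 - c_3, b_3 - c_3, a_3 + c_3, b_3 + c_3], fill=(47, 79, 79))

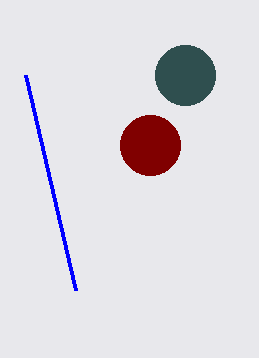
a_1 = 150; b_1 = 145; c_1 = 30; p_2 = 25; q_2 = 75; a_3 = 185; b_3 = 75; c_3 = 30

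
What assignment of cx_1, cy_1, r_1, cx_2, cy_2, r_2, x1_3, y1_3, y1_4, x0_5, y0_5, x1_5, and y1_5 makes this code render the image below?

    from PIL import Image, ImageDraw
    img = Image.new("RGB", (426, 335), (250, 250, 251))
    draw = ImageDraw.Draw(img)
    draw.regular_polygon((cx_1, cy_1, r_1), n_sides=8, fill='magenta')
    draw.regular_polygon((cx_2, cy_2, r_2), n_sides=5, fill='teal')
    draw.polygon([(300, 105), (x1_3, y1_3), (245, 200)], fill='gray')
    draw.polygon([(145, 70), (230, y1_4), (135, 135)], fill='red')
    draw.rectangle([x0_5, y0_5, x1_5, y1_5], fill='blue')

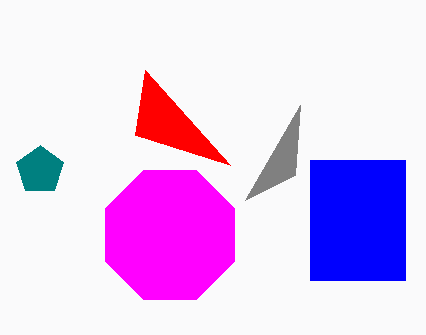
cx_1 = 170, cy_1 = 235, r_1 = 70, cx_2 = 40, cy_2 = 170, r_2 = 25, x1_3 = 295, y1_3 = 175, y1_4 = 165, x0_5 = 310, y0_5 = 160, x1_5 = 405, y1_5 = 280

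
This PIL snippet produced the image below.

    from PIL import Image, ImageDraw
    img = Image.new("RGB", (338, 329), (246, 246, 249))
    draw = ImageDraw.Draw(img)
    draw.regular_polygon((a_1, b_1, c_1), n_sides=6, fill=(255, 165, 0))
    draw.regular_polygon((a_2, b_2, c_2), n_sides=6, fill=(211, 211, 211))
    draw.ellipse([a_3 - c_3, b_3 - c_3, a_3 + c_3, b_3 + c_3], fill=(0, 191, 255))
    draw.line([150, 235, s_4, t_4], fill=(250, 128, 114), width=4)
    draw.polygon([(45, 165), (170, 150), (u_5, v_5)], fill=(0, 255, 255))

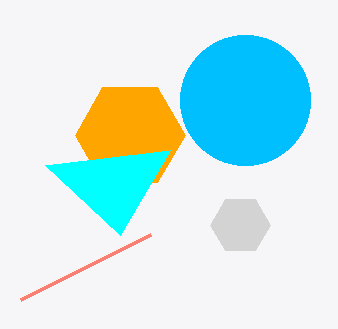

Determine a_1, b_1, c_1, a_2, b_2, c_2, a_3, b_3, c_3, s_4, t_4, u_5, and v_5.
a_1 = 130; b_1 = 135; c_1 = 55; a_2 = 240; b_2 = 225; c_2 = 30; a_3 = 245; b_3 = 100; c_3 = 65; s_4 = 20; t_4 = 300; u_5 = 120; v_5 = 235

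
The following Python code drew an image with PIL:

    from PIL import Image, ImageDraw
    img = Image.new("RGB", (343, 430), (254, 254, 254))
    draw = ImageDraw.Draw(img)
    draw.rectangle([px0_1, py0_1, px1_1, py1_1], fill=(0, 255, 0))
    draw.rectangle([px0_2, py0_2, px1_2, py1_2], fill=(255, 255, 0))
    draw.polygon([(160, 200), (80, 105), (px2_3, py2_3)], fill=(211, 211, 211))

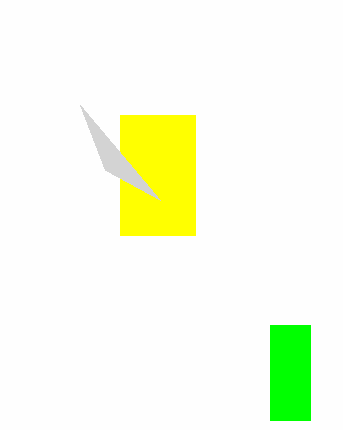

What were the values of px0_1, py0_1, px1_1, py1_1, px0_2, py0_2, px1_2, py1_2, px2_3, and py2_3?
px0_1 = 270; py0_1 = 325; px1_1 = 310; py1_1 = 420; px0_2 = 120; py0_2 = 115; px1_2 = 195; py1_2 = 235; px2_3 = 105; py2_3 = 170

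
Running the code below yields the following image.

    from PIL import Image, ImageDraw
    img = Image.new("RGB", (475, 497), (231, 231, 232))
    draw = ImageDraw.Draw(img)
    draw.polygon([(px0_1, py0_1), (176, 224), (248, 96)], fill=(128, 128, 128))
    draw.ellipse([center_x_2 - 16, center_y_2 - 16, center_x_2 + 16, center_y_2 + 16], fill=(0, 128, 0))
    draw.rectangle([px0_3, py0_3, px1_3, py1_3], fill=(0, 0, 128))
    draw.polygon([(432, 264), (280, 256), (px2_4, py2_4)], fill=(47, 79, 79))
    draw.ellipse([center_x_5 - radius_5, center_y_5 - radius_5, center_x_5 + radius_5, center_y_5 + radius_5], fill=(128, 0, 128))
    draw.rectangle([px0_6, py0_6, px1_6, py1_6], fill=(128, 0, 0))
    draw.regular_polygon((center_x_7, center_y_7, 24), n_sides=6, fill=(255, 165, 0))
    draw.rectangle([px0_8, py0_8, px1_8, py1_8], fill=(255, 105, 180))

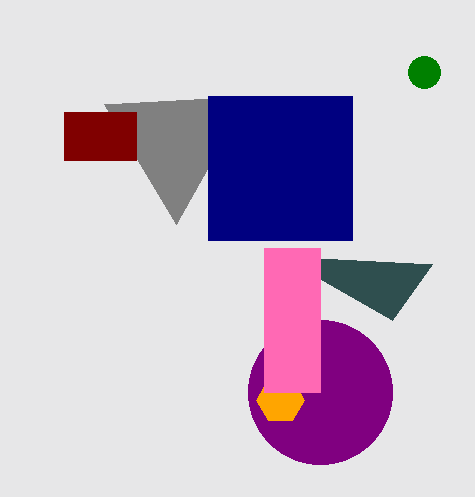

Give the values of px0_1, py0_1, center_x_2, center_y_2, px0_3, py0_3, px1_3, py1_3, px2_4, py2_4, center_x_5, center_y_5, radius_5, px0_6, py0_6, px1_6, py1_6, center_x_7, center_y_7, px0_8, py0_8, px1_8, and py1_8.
px0_1 = 104
py0_1 = 104
center_x_2 = 424
center_y_2 = 72
px0_3 = 208
py0_3 = 96
px1_3 = 352
py1_3 = 240
px2_4 = 392
py2_4 = 320
center_x_5 = 320
center_y_5 = 392
radius_5 = 72
px0_6 = 64
py0_6 = 112
px1_6 = 136
py1_6 = 160
center_x_7 = 280
center_y_7 = 400
px0_8 = 264
py0_8 = 248
px1_8 = 320
py1_8 = 392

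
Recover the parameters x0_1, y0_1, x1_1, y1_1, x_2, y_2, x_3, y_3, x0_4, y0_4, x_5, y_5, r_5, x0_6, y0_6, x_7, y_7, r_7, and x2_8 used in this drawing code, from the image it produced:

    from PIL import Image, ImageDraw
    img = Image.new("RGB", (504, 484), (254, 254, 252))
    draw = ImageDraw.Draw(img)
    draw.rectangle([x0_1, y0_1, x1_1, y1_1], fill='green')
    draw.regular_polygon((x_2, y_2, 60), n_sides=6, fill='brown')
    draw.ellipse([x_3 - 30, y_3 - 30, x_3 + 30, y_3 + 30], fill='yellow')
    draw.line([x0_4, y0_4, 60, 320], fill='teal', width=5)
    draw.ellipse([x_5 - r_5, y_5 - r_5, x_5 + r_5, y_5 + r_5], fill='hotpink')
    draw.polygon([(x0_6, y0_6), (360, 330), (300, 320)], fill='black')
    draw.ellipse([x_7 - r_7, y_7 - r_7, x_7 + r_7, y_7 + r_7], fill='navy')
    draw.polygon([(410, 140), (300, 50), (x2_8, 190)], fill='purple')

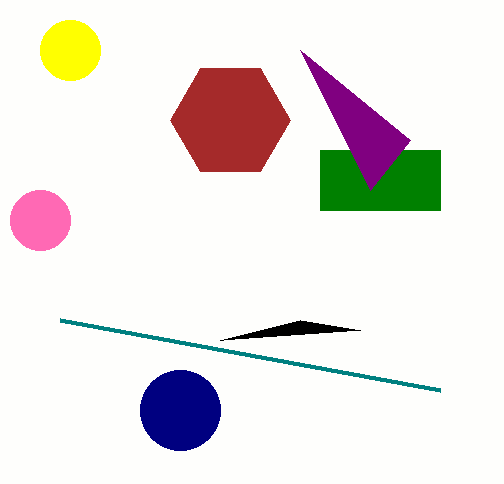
x0_1 = 320; y0_1 = 150; x1_1 = 440; y1_1 = 210; x_2 = 230; y_2 = 120; x_3 = 70; y_3 = 50; x0_4 = 440; y0_4 = 390; x_5 = 40; y_5 = 220; r_5 = 30; x0_6 = 220; y0_6 = 340; x_7 = 180; y_7 = 410; r_7 = 40; x2_8 = 370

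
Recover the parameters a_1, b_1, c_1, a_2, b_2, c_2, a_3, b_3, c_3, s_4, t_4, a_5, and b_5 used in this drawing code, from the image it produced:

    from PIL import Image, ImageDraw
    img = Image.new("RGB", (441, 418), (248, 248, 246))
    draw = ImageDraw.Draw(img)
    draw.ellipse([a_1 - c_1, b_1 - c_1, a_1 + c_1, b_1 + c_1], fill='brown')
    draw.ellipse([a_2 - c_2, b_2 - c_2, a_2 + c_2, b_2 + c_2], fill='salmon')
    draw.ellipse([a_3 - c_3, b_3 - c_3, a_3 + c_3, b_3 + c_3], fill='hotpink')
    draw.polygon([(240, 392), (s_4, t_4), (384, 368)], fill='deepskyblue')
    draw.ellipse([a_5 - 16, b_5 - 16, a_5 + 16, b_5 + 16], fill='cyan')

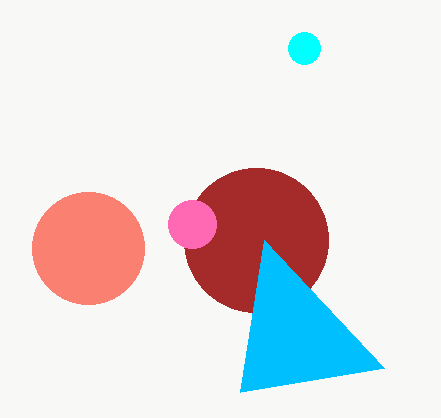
a_1 = 256, b_1 = 240, c_1 = 72, a_2 = 88, b_2 = 248, c_2 = 56, a_3 = 192, b_3 = 224, c_3 = 24, s_4 = 264, t_4 = 240, a_5 = 304, b_5 = 48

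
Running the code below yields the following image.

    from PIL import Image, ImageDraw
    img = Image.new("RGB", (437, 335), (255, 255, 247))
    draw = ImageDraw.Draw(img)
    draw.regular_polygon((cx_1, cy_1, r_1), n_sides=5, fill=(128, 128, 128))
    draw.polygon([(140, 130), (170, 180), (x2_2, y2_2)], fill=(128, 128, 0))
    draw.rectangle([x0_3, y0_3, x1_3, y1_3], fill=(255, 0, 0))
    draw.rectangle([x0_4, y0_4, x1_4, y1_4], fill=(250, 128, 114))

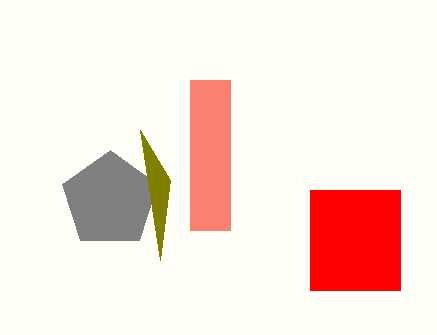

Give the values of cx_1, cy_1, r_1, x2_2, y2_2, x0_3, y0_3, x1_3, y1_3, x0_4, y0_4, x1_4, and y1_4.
cx_1 = 110; cy_1 = 200; r_1 = 50; x2_2 = 160; y2_2 = 260; x0_3 = 310; y0_3 = 190; x1_3 = 400; y1_3 = 290; x0_4 = 190; y0_4 = 80; x1_4 = 230; y1_4 = 230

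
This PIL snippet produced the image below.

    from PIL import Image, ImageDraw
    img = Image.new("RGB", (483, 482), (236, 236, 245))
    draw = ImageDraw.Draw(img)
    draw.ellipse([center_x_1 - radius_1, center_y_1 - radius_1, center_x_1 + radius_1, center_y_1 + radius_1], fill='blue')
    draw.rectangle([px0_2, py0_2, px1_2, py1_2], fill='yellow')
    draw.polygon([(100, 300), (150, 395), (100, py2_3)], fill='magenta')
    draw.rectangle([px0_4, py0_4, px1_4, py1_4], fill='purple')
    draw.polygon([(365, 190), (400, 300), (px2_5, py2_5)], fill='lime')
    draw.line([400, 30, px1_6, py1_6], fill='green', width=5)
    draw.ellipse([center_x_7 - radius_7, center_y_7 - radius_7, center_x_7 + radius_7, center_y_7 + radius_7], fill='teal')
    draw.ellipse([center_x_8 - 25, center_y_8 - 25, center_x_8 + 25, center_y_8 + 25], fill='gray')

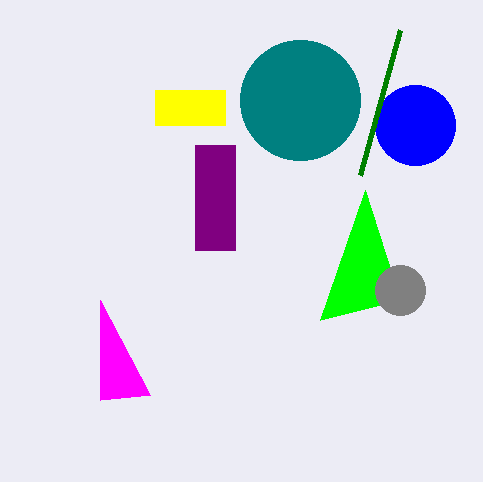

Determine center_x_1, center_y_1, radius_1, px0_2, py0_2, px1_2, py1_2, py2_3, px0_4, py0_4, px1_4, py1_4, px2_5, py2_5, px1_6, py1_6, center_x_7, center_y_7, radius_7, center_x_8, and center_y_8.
center_x_1 = 415, center_y_1 = 125, radius_1 = 40, px0_2 = 155, py0_2 = 90, px1_2 = 225, py1_2 = 125, py2_3 = 400, px0_4 = 195, py0_4 = 145, px1_4 = 235, py1_4 = 250, px2_5 = 320, py2_5 = 320, px1_6 = 360, py1_6 = 175, center_x_7 = 300, center_y_7 = 100, radius_7 = 60, center_x_8 = 400, center_y_8 = 290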